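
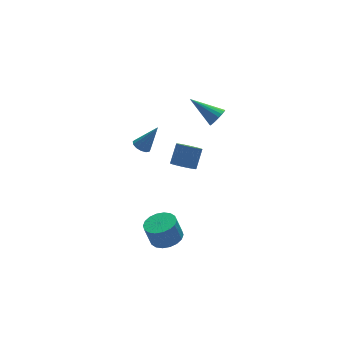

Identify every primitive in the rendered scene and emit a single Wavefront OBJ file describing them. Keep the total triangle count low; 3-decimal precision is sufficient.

v 1.854 0.853 2.86
v 2.436 1.153 3.134
v 0.646 2.187 3.96
v 2.385 1.323 2.872
v 2.23 1.4 2.608
v 1.999 1.368 2.394
v 1.74 1.234 2.272
v 1.504 1.025 2.267
v 1.337 0.781 2.379
v 1.272 0.552 2.586
v 1.322 0.382 2.847
v 1.478 0.305 3.111
v 1.708 0.337 3.326
v 1.967 0.471 3.448
v 2.204 0.68 3.453
v 2.371 0.924 3.341
v 0.815 3.575 -3.637
v 1.54 3.54 -4.061
v 2.249 4.229 -2.907
v 1.525 4.265 -2.483
v 1.396 3.868 -4.169
v 2.105 4.557 -3.015
v 1.138 4.138 -4.171
v 1.847 4.827 -3.017
v 0.815 4.296 -4.068
v 1.525 4.986 -2.914
v 0.493 4.312 -3.879
v 1.202 5.002 -2.725
v 0.235 4.182 -3.643
v 0.944 4.872 -2.488
v 0.091 3.932 -3.405
v 0.8 4.621 -2.251
v 0.091 3.611 -3.213
v 0.8 4.3 -2.059
v 0.235 3.283 -3.105
v 0.944 3.972 -1.951
v 0.493 3.013 -3.103
v 1.202 3.702 -1.949
v 0.815 2.854 -3.206
v 1.525 3.544 -2.052
v 1.138 2.838 -3.395
v 1.847 3.528 -2.241
v 1.396 2.968 -3.632
v 2.105 3.658 -2.477
v 1.54 3.219 -3.869
v 2.249 3.908 -2.715
v -3.061 0.716 1.987
v -2.571 0.54 1.669
v -2.119 0.504 3.553
v -2.548 0.881 1.701
v -2.688 1.17 1.824
v -2.946 1.315 1.999
v -3.241 1.269 2.17
v -3.478 1.048 2.283
v -3.583 0.721 2.302
v -3.523 0.393 2.221
v -3.315 0.167 2.066
v -3.027 0.115 1.885
v -2.75 0.254 1.737
v -3.42 -3.918 -2.536
v -2.453 -3.874 -2.285
v -2.813 -3.699 -0.933
v -3.78 -3.742 -1.184
v -2.554 -3.448 -2.367
v -2.913 -3.273 -1.014
v -2.826 -3.115 -2.482
v -3.185 -2.94 -1.13
v -3.215 -2.941 -2.608
v -3.575 -2.766 -1.256
v -3.646 -2.961 -2.72
v -4.005 -2.786 -1.368
v -4.031 -3.17 -2.795
v -4.391 -2.995 -1.443
v -4.296 -3.527 -2.819
v -4.655 -3.352 -1.467
v -4.387 -3.961 -2.787
v -4.747 -3.786 -1.435
v -4.287 -4.387 -2.706
v -4.646 -4.212 -1.353
v -4.015 -4.72 -2.59
v -4.374 -4.545 -1.238
v -3.625 -4.894 -2.464
v -3.985 -4.719 -1.112
v -3.195 -4.874 -2.352
v -3.554 -4.699 -1
v -2.809 -4.665 -2.277
v -3.169 -4.49 -0.925
v -2.545 -4.308 -2.253
v -2.904 -4.133 -0.901
f 2 1 4
f 2 4 3
f 4 1 5
f 4 5 3
f 5 1 6
f 5 6 3
f 6 1 7
f 6 7 3
f 7 1 8
f 7 8 3
f 8 1 9
f 8 9 3
f 9 1 10
f 9 10 3
f 10 1 11
f 10 11 3
f 11 1 12
f 11 12 3
f 12 1 13
f 12 13 3
f 13 1 14
f 13 14 3
f 14 1 15
f 14 15 3
f 15 1 16
f 15 16 3
f 16 1 2
f 16 2 3
f 18 17 21
f 18 21 19
f 19 21 22
f 19 22 20
f 21 17 23
f 21 23 22
f 22 23 24
f 22 24 20
f 23 17 25
f 23 25 24
f 24 25 26
f 24 26 20
f 25 17 27
f 25 27 26
f 26 27 28
f 26 28 20
f 27 17 29
f 27 29 28
f 28 29 30
f 28 30 20
f 29 17 31
f 29 31 30
f 30 31 32
f 30 32 20
f 31 17 33
f 31 33 32
f 32 33 34
f 32 34 20
f 33 17 35
f 33 35 34
f 34 35 36
f 34 36 20
f 35 17 37
f 35 37 36
f 36 37 38
f 36 38 20
f 37 17 39
f 37 39 38
f 38 39 40
f 38 40 20
f 39 17 41
f 39 41 40
f 40 41 42
f 40 42 20
f 41 17 43
f 41 43 42
f 42 43 44
f 42 44 20
f 43 17 45
f 43 45 44
f 44 45 46
f 44 46 20
f 45 17 18
f 45 18 46
f 46 18 19
f 46 19 20
f 48 47 50
f 48 50 49
f 50 47 51
f 50 51 49
f 51 47 52
f 51 52 49
f 52 47 53
f 52 53 49
f 53 47 54
f 53 54 49
f 54 47 55
f 54 55 49
f 55 47 56
f 55 56 49
f 56 47 57
f 56 57 49
f 57 47 58
f 57 58 49
f 58 47 59
f 58 59 49
f 59 47 48
f 59 48 49
f 61 60 64
f 61 64 62
f 62 64 65
f 62 65 63
f 64 60 66
f 64 66 65
f 65 66 67
f 65 67 63
f 66 60 68
f 66 68 67
f 67 68 69
f 67 69 63
f 68 60 70
f 68 70 69
f 69 70 71
f 69 71 63
f 70 60 72
f 70 72 71
f 71 72 73
f 71 73 63
f 72 60 74
f 72 74 73
f 73 74 75
f 73 75 63
f 74 60 76
f 74 76 75
f 75 76 77
f 75 77 63
f 76 60 78
f 76 78 77
f 77 78 79
f 77 79 63
f 78 60 80
f 78 80 79
f 79 80 81
f 79 81 63
f 80 60 82
f 80 82 81
f 81 82 83
f 81 83 63
f 82 60 84
f 82 84 83
f 83 84 85
f 83 85 63
f 84 60 86
f 84 86 85
f 85 86 87
f 85 87 63
f 86 60 88
f 86 88 87
f 87 88 89
f 87 89 63
f 88 60 61
f 88 61 89
f 89 61 62
f 89 62 63



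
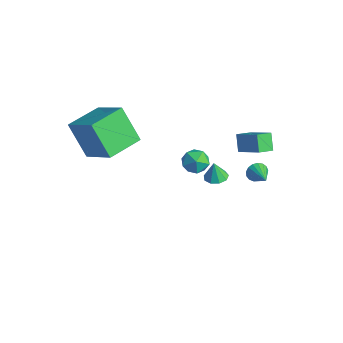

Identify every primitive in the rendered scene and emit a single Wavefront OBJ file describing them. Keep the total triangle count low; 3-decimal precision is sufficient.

v 0.108 2.176 -0.585
v 0.442 1.642 -0.585
v -0.008 2.104 0.445
v 0.704 1.979 -0.532
v 0.688 2.409 -0.504
v 0.4 2.73 -0.514
v -0.024 2.792 -0.557
v -0.387 2.565 -0.614
v -0.518 2.157 -0.657
v -0.356 1.758 -0.667
v 0.023 1.554 -0.639
v -3.371 3.977 -2.702
v -2.632 3.584 -2.541
v -4.008 2.756 -2.759
v -3.269 2.363 -2.598
v -3.645 2.828 -1.992
v -3.251 3.583 -1.956
v -3.389 2.757 -3.344
v -2.995 3.512 -3.308
v -2.643 2.83 -2.938
v -2.802 2.874 -2.102
v -3.838 3.466 -3.198
v -3.997 3.51 -2.362
v 2.036 3.27 0.807
v 2.277 3.521 0.356
v 3.224 2.97 1.273
v 2.256 3.722 0.539
v 2.185 3.82 0.783
v 2.079 3.791 1.033
v 1.964 3.644 1.232
v 1.866 3.41 1.333
v 1.806 3.145 1.314
v 1.8 2.908 1.178
v 1.847 2.754 0.958
v 1.938 2.718 0.703
v 2.051 2.809 0.472
v 2.161 3.005 0.318
v 2.243 3.262 0.276
v -3.806 -3.861 3.45
v -2.012 -3.553 4.668
v -4.208 -1.946 3.559
v -2.414 -1.638 4.776
v -2.666 -3.522 1.684
v -0.872 -3.214 2.901
v -3.068 -1.607 1.792
v -1.274 -1.299 3.01
v 0.388 3.13 2.56
v 1.662 3.464 3.377
v 0.358 3.978 2.26
v 1.632 4.312 3.077
v 0.968 2.868 1.763
v 2.242 3.202 2.58
v 0.938 3.716 1.463
v 2.212 4.05 2.28
f 2 1 4
f 2 4 3
f 4 1 5
f 4 5 3
f 5 1 6
f 5 6 3
f 6 1 7
f 6 7 3
f 7 1 8
f 7 8 3
f 8 1 9
f 8 9 3
f 9 1 10
f 9 10 3
f 10 1 11
f 10 11 3
f 11 1 2
f 11 2 3
f 12 23 17
f 12 17 13
f 12 13 19
f 12 19 22
f 12 22 23
f 13 17 21
f 17 23 16
f 23 22 14
f 22 19 18
f 19 13 20
f 15 21 16
f 15 16 14
f 15 14 18
f 15 18 20
f 15 20 21
f 16 21 17
f 14 16 23
f 18 14 22
f 20 18 19
f 21 20 13
f 25 24 27
f 25 27 26
f 27 24 28
f 27 28 26
f 28 24 29
f 28 29 26
f 29 24 30
f 29 30 26
f 30 24 31
f 30 31 26
f 31 24 32
f 31 32 26
f 32 24 33
f 32 33 26
f 33 24 34
f 33 34 26
f 34 24 35
f 34 35 26
f 35 24 36
f 35 36 26
f 36 24 37
f 36 37 26
f 37 24 38
f 37 38 26
f 38 24 25
f 38 25 26
f 40 42 39
f 43 40 39
f 39 42 41
f 41 43 39
f 40 46 42
f 44 40 43
f 44 46 40
f 42 46 41
f 45 43 41
f 41 46 45
f 45 44 43
f 46 44 45
f 48 50 47
f 51 48 47
f 47 50 49
f 49 51 47
f 48 54 50
f 52 48 51
f 52 54 48
f 50 54 49
f 53 51 49
f 49 54 53
f 53 52 51
f 54 52 53



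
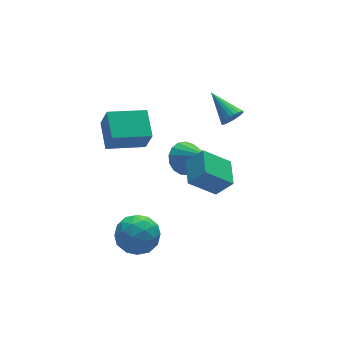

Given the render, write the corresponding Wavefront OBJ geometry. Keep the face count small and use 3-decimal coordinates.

v 2.094 2.849 -1.151
v 2.982 2.806 -1.484
v 2.526 1.271 0.211
v 3.008 3.107 -1.144
v 2.824 3.348 -0.805
v 2.473 3.476 -0.546
v 2.035 3.46 -0.425
v 1.61 3.304 -0.471
v 1.296 3.044 -0.672
v 1.165 2.74 -0.984
v 1.246 2.46 -1.333
v 1.522 2.27 -1.641
v 1.928 2.213 -1.837
v 2.372 2.301 -1.875
v 2.753 2.515 -1.748
v 3.645 1.106 2.824
v 4.07 1.371 2.442
v 3.375 2.654 3.596
v 3.848 1.4 2.306
v 3.592 1.379 2.259
v 3.344 1.31 2.31
v 3.148 1.206 2.45
v 3.039 1.085 2.655
v 3.034 0.968 2.889
v 3.135 0.874 3.112
v 3.324 0.821 3.285
v 3.568 0.817 3.379
v 3.826 0.863 3.376
v 4.053 0.951 3.279
v 4.209 1.066 3.103
v 4.267 1.188 2.878
v 4.218 1.296 2.645
v 1.146 -1.71 0.668
v -0.082 -1.279 1.761
v 1.769 -0.402 0.852
v 0.541 0.029 1.946
v 1.799 -2.149 1.574
v 0.571 -1.718 2.668
v 2.422 -0.841 1.759
v 1.194 -0.41 2.852
v -2.569 1.999 2.685
v -2.495 1.46 3.953
v -2.104 3.37 3.241
v -2.031 2.83 4.509
v -0.749 1.51 2.371
v -0.676 0.97 3.639
v -0.285 2.88 2.927
v -0.211 2.341 4.195
v -3.33 -0.213 -1.652
v -2.582 0.066 -0.844
v -2.338 -1.706 -2.056
v -1.59 -1.427 -1.248
v -2.634 -1.767 -0.961
v -3.248 -0.845 -0.712
v -1.672 -0.795 -2.188
v -2.286 0.127 -1.939
v -1.557 -0.294 -1.176
v -2.152 -0.895 -0.418
v -2.768 -0.745 -2.482
v -3.363 -1.346 -1.724
v -3.043 0.057 -1.213
v -1.877 -1.697 -1.687
v -2.491 -1.897 -1.519
v -2.051 -1.733 -1.044
v -3.435 -0.478 -1.135
v -2.995 -0.314 -0.66
v -3.025 -1.391 -0.729
v -1.925 -1.326 -2.24
v -1.485 -1.162 -1.765
v -2.869 0.093 -1.856
v -2.429 0.257 -1.381
v -1.895 -0.249 -2.171
v -2.001 0.01 -0.933
v -1.418 -0.867 -1.17
v -1.466 -0.496 -1.723
v -1.827 0.046 -1.576
v -2.351 -0.343 -0.487
v -1.767 -1.22 -0.725
v -2.381 -1.421 -0.556
v -2.742 -0.878 -0.409
v -1.748 -0.555 -0.682
v -3.153 -0.42 -2.175
v -2.569 -1.297 -2.413
v -2.178 -0.762 -2.491
v -2.539 -0.219 -2.344
v -3.502 -0.773 -1.73
v -2.919 -1.65 -1.967
v -3.093 -1.686 -1.324
v -3.454 -1.144 -1.177
v -3.172 -1.085 -2.218
f 2 1 4
f 2 4 3
f 4 1 5
f 4 5 3
f 5 1 6
f 5 6 3
f 6 1 7
f 6 7 3
f 7 1 8
f 7 8 3
f 8 1 9
f 8 9 3
f 9 1 10
f 9 10 3
f 10 1 11
f 10 11 3
f 11 1 12
f 11 12 3
f 12 1 13
f 12 13 3
f 13 1 14
f 13 14 3
f 14 1 15
f 14 15 3
f 15 1 2
f 15 2 3
f 17 16 19
f 17 19 18
f 19 16 20
f 19 20 18
f 20 16 21
f 20 21 18
f 21 16 22
f 21 22 18
f 22 16 23
f 22 23 18
f 23 16 24
f 23 24 18
f 24 16 25
f 24 25 18
f 25 16 26
f 25 26 18
f 26 16 27
f 26 27 18
f 27 16 28
f 27 28 18
f 28 16 29
f 28 29 18
f 29 16 30
f 29 30 18
f 30 16 31
f 30 31 18
f 31 16 32
f 31 32 18
f 32 16 17
f 32 17 18
f 34 36 33
f 37 34 33
f 33 36 35
f 35 37 33
f 34 40 36
f 38 34 37
f 38 40 34
f 36 40 35
f 39 37 35
f 35 40 39
f 39 38 37
f 40 38 39
f 42 44 41
f 45 42 41
f 41 44 43
f 43 45 41
f 42 48 44
f 46 42 45
f 46 48 42
f 44 48 43
f 47 45 43
f 43 48 47
f 47 46 45
f 48 46 47
f 49 86 65
f 86 60 89
f 65 89 54
f 86 89 65
f 49 65 61
f 65 54 66
f 61 66 50
f 65 66 61
f 49 61 70
f 61 50 71
f 70 71 56
f 61 71 70
f 49 70 82
f 70 56 85
f 82 85 59
f 70 85 82
f 49 82 86
f 82 59 90
f 86 90 60
f 82 90 86
f 50 66 77
f 66 54 80
f 77 80 58
f 66 80 77
f 54 89 67
f 89 60 88
f 67 88 53
f 89 88 67
f 60 90 87
f 90 59 83
f 87 83 51
f 90 83 87
f 59 85 84
f 85 56 72
f 84 72 55
f 85 72 84
f 56 71 76
f 71 50 73
f 76 73 57
f 71 73 76
f 52 78 64
f 78 58 79
f 64 79 53
f 78 79 64
f 52 64 62
f 64 53 63
f 62 63 51
f 64 63 62
f 52 62 69
f 62 51 68
f 69 68 55
f 62 68 69
f 52 69 74
f 69 55 75
f 74 75 57
f 69 75 74
f 52 74 78
f 74 57 81
f 78 81 58
f 74 81 78
f 53 79 67
f 79 58 80
f 67 80 54
f 79 80 67
f 51 63 87
f 63 53 88
f 87 88 60
f 63 88 87
f 55 68 84
f 68 51 83
f 84 83 59
f 68 83 84
f 57 75 76
f 75 55 72
f 76 72 56
f 75 72 76
f 58 81 77
f 81 57 73
f 77 73 50
f 81 73 77



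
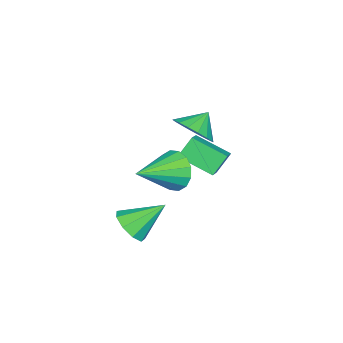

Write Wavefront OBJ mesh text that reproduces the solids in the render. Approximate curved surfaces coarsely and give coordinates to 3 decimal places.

v 1.016 1.426 -0.597
v 1.56 1.88 -1.386
v 2.844 0.514 0.137
v 1.576 2.243 -0.975
v 1.442 2.387 -0.462
v 1.194 2.274 0.014
v 0.899 1.933 0.326
v 0.635 1.457 0.391
v 0.473 0.972 0.192
v 0.457 0.609 -0.219
v 0.591 0.465 -0.732
v 0.839 0.578 -1.208
v 1.134 0.919 -1.52
v 1.398 1.395 -1.585
v -4.062 0.121 -2.013
v -3.131 0.342 -1.513
v -4.077 1.832 -2.742
v -3.146 2.053 -2.241
v -3.434 -0.293 -2.999
v -2.503 -0.072 -2.498
v -3.449 1.418 -3.727
v -2.518 1.639 -3.227
v 1.445 -0.466 -4.543
v 1.877 -0.909 -3.783
v 0.595 0.806 -3.317
v 2.271 -0.42 -4.017
v 2.279 0.048 -4.497
v 1.896 0.275 -4.999
v 1.303 0.156 -5.287
v 0.776 -0.254 -5.227
v 0.562 -0.763 -4.847
v 0.762 -1.133 -4.325
v 1.281 -1.191 -3.905
v -0.292 1.674 1.152
v 0.453 1.789 1.883
v -1.108 2.026 1.928
v 0.434 2.239 1.659
v 0.248 2.559 1.319
v -0.061 2.677 0.941
v -0.423 2.565 0.611
v -0.755 2.249 0.405
v -0.981 1.801 0.37
v -1.049 1.325 0.514
v -0.944 0.928 0.804
v -0.689 0.703 1.174
v -0.343 0.7 1.539
v 0.014 0.92 1.815
v 0.302 1.313 1.939
f 2 1 4
f 2 4 3
f 4 1 5
f 4 5 3
f 5 1 6
f 5 6 3
f 6 1 7
f 6 7 3
f 7 1 8
f 7 8 3
f 8 1 9
f 8 9 3
f 9 1 10
f 9 10 3
f 10 1 11
f 10 11 3
f 11 1 12
f 11 12 3
f 12 1 13
f 12 13 3
f 13 1 14
f 13 14 3
f 14 1 2
f 14 2 3
f 16 18 15
f 19 16 15
f 15 18 17
f 17 19 15
f 16 22 18
f 20 16 19
f 20 22 16
f 18 22 17
f 21 19 17
f 17 22 21
f 21 20 19
f 22 20 21
f 24 23 26
f 24 26 25
f 26 23 27
f 26 27 25
f 27 23 28
f 27 28 25
f 28 23 29
f 28 29 25
f 29 23 30
f 29 30 25
f 30 23 31
f 30 31 25
f 31 23 32
f 31 32 25
f 32 23 33
f 32 33 25
f 33 23 24
f 33 24 25
f 35 34 37
f 35 37 36
f 37 34 38
f 37 38 36
f 38 34 39
f 38 39 36
f 39 34 40
f 39 40 36
f 40 34 41
f 40 41 36
f 41 34 42
f 41 42 36
f 42 34 43
f 42 43 36
f 43 34 44
f 43 44 36
f 44 34 45
f 44 45 36
f 45 34 46
f 45 46 36
f 46 34 47
f 46 47 36
f 47 34 48
f 47 48 36
f 48 34 35
f 48 35 36



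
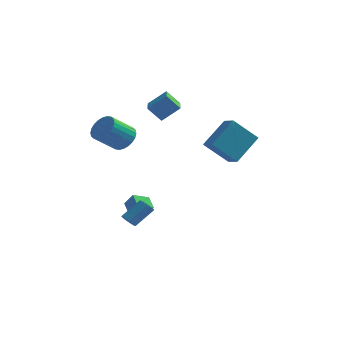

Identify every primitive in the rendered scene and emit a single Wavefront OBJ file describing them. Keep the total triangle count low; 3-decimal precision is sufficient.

v -2.539 2.733 2.93
v -3.309 2.6 3.814
v -3.081 4.468 2.72
v -3.851 4.335 3.604
v -1.569 3.145 3.836
v -2.339 3.012 4.72
v -2.111 4.88 3.626
v -2.881 4.747 4.51
v 0.453 2.474 1.515
v 1.264 3.943 2.923
v -0.257 3.186 1.181
v 0.554 4.655 2.588
v 1.746 3.105 0.112
v 2.557 4.574 1.519
v 1.036 3.817 -0.223
v 1.847 5.286 1.185
v -3.2 -1.789 3.05
v -2.454 -2.169 3.321
v -3.334 -3.152 4.361
v -4.08 -2.771 4.09
v -2.482 -1.909 3.543
v -3.361 -2.892 4.584
v -2.618 -1.631 3.691
v -3.498 -2.614 4.731
v -2.843 -1.377 3.741
v -3.723 -2.359 4.781
v -3.123 -1.185 3.685
v -4.003 -2.168 4.726
v -3.414 -1.085 3.533
v -4.294 -2.068 4.574
v -3.673 -1.093 3.308
v -4.553 -2.075 4.348
v -3.859 -1.206 3.043
v -4.739 -2.189 4.083
v -3.946 -1.408 2.779
v -4.826 -2.391 3.819
v -3.919 -1.668 2.556
v -4.798 -2.651 3.597
v -3.782 -1.946 2.409
v -4.662 -2.929 3.449
v -3.557 -2.201 2.359
v -4.437 -3.183 3.399
v -3.277 -2.392 2.414
v -4.157 -3.375 3.455
v -2.986 -2.492 2.566
v -3.866 -3.475 3.607
v -2.727 -2.485 2.792
v -3.607 -3.467 3.832
v -2.541 -2.371 3.057
v -3.421 -3.354 4.097
v -3.307 -0.88 -3.505
v -2.873 -1.136 -3.633
v -2.079 -0.276 -2.663
v -2.513 -0.02 -2.535
v -2.876 -0.961 -3.785
v -2.083 -0.102 -2.815
v -2.965 -0.771 -3.881
v -2.171 0.089 -2.911
v -3.122 -0.602 -3.903
v -2.328 0.258 -2.933
v -3.315 -0.488 -3.846
v -2.521 0.372 -2.876
v -3.506 -0.451 -3.722
v -2.713 0.409 -2.752
v -3.658 -0.5 -3.554
v -2.865 0.36 -2.584
v -3.741 -0.624 -3.377
v -2.947 0.236 -2.407
v -3.737 -0.798 -3.225
v -2.944 0.061 -2.255
v -3.649 -0.989 -3.129
v -2.855 -0.129 -2.159
v -3.492 -1.158 -3.107
v -2.698 -0.298 -2.137
v -3.299 -1.272 -3.164
v -2.505 -0.412 -2.194
v -3.107 -1.309 -3.288
v -2.314 -0.449 -2.318
v -2.955 -1.26 -3.456
v -2.162 -0.4 -2.486
v -3.382 2.265 -4.405
v -4.078 1.509 -4.013
v -3.893 2.982 -3.932
v -4.59 2.226 -3.54
v -2.83 2.154 -3.64
v -3.527 1.398 -3.248
v -3.342 2.871 -3.167
v -4.038 2.115 -2.775
f 2 4 1
f 5 2 1
f 1 4 3
f 3 5 1
f 2 8 4
f 6 2 5
f 6 8 2
f 4 8 3
f 7 5 3
f 3 8 7
f 7 6 5
f 8 6 7
f 10 12 9
f 13 10 9
f 9 12 11
f 11 13 9
f 10 16 12
f 14 10 13
f 14 16 10
f 12 16 11
f 15 13 11
f 11 16 15
f 15 14 13
f 16 14 15
f 18 17 21
f 18 21 19
f 19 21 22
f 19 22 20
f 21 17 23
f 21 23 22
f 22 23 24
f 22 24 20
f 23 17 25
f 23 25 24
f 24 25 26
f 24 26 20
f 25 17 27
f 25 27 26
f 26 27 28
f 26 28 20
f 27 17 29
f 27 29 28
f 28 29 30
f 28 30 20
f 29 17 31
f 29 31 30
f 30 31 32
f 30 32 20
f 31 17 33
f 31 33 32
f 32 33 34
f 32 34 20
f 33 17 35
f 33 35 34
f 34 35 36
f 34 36 20
f 35 17 37
f 35 37 36
f 36 37 38
f 36 38 20
f 37 17 39
f 37 39 38
f 38 39 40
f 38 40 20
f 39 17 41
f 39 41 40
f 40 41 42
f 40 42 20
f 41 17 43
f 41 43 42
f 42 43 44
f 42 44 20
f 43 17 45
f 43 45 44
f 44 45 46
f 44 46 20
f 45 17 47
f 45 47 46
f 46 47 48
f 46 48 20
f 47 17 49
f 47 49 48
f 48 49 50
f 48 50 20
f 49 17 18
f 49 18 50
f 50 18 19
f 50 19 20
f 52 51 55
f 52 55 53
f 53 55 56
f 53 56 54
f 55 51 57
f 55 57 56
f 56 57 58
f 56 58 54
f 57 51 59
f 57 59 58
f 58 59 60
f 58 60 54
f 59 51 61
f 59 61 60
f 60 61 62
f 60 62 54
f 61 51 63
f 61 63 62
f 62 63 64
f 62 64 54
f 63 51 65
f 63 65 64
f 64 65 66
f 64 66 54
f 65 51 67
f 65 67 66
f 66 67 68
f 66 68 54
f 67 51 69
f 67 69 68
f 68 69 70
f 68 70 54
f 69 51 71
f 69 71 70
f 70 71 72
f 70 72 54
f 71 51 73
f 71 73 72
f 72 73 74
f 72 74 54
f 73 51 75
f 73 75 74
f 74 75 76
f 74 76 54
f 75 51 77
f 75 77 76
f 76 77 78
f 76 78 54
f 77 51 79
f 77 79 78
f 78 79 80
f 78 80 54
f 79 51 52
f 79 52 80
f 80 52 53
f 80 53 54
f 82 84 81
f 85 82 81
f 81 84 83
f 83 85 81
f 82 88 84
f 86 82 85
f 86 88 82
f 84 88 83
f 87 85 83
f 83 88 87
f 87 86 85
f 88 86 87



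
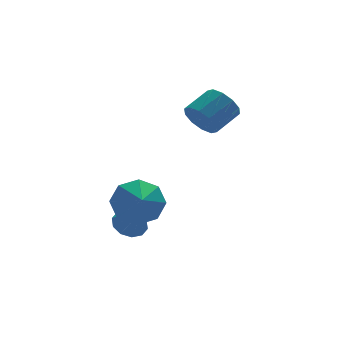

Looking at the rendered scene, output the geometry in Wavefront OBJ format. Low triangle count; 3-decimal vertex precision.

v 0.09 1.201 2.678
v 0.313 1.571 2.017
v 1.392 1.93 2.581
v 1.17 1.559 3.242
v 0.064 1.889 2.291
v 1.143 2.248 2.855
v -0.175 1.944 2.713
v 0.904 2.303 3.278
v -0.313 1.715 3.122
v 0.767 2.074 3.686
v -0.296 1.29 3.361
v 0.783 1.648 3.925
v -0.132 0.83 3.339
v 0.947 1.189 3.903
v 0.117 0.512 3.065
v 1.196 0.871 3.629
v 0.356 0.457 2.642
v 1.435 0.816 3.207
v 0.493 0.686 2.234
v 1.573 1.045 2.798
v 0.477 1.112 1.995
v 1.556 1.47 2.559
v -3.377 -1.253 0.465
v -2.888 -1.796 -0.188
v -3.603 -2.167 1.055
v -2.448 -1.547 0.366
v -2.552 -1.126 0.978
v -3.139 -0.78 1.29
v -3.866 -0.711 1.119
v -4.307 -0.96 0.565
v -4.203 -1.38 -0.047
v -3.615 -1.727 -0.359
v -3.189 -0.052 -1.249
v -2.675 0.344 -1.048
v -2.991 -0.908 -0.071
v -3.029 0.495 -0.879
v -3.444 0.437 -0.852
v -3.762 0.192 -0.976
v -3.861 -0.147 -1.205
v -3.703 -0.449 -1.451
v -3.349 -0.6 -1.62
v -2.934 -0.541 -1.647
v -2.616 -0.296 -1.523
v -2.517 0.042 -1.294
f 2 1 5
f 2 5 3
f 3 5 6
f 3 6 4
f 5 1 7
f 5 7 6
f 6 7 8
f 6 8 4
f 7 1 9
f 7 9 8
f 8 9 10
f 8 10 4
f 9 1 11
f 9 11 10
f 10 11 12
f 10 12 4
f 11 1 13
f 11 13 12
f 12 13 14
f 12 14 4
f 13 1 15
f 13 15 14
f 14 15 16
f 14 16 4
f 15 1 17
f 15 17 16
f 16 17 18
f 16 18 4
f 17 1 19
f 17 19 18
f 18 19 20
f 18 20 4
f 19 1 21
f 19 21 20
f 20 21 22
f 20 22 4
f 21 1 2
f 21 2 22
f 22 2 3
f 22 3 4
f 24 23 26
f 24 26 25
f 26 23 27
f 26 27 25
f 27 23 28
f 27 28 25
f 28 23 29
f 28 29 25
f 29 23 30
f 29 30 25
f 30 23 31
f 30 31 25
f 31 23 32
f 31 32 25
f 32 23 24
f 32 24 25
f 34 33 36
f 34 36 35
f 36 33 37
f 36 37 35
f 37 33 38
f 37 38 35
f 38 33 39
f 38 39 35
f 39 33 40
f 39 40 35
f 40 33 41
f 40 41 35
f 41 33 42
f 41 42 35
f 42 33 43
f 42 43 35
f 43 33 44
f 43 44 35
f 44 33 34
f 44 34 35



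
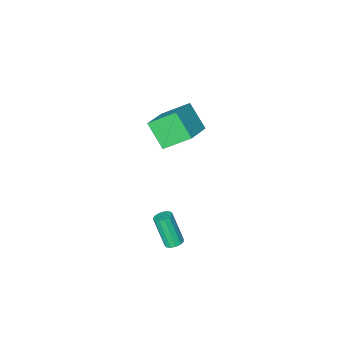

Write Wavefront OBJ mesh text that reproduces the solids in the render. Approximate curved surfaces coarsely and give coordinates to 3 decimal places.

v -1.814 -5.186 1.483
v -3.102 -4.213 2.713
v -2.039 -3.837 0.179
v -3.328 -2.863 1.409
v -0.332 -4.197 2.251
v -1.621 -3.223 3.481
v -0.558 -2.847 0.947
v -1.846 -1.874 2.177
v 2.37 3.522 0.007
v 2.657 3.128 -0.228
v 2.856 2.245 1.499
v 2.57 2.638 1.733
v 2.857 3.341 -0.142
v 3.056 2.457 1.585
v 2.903 3.611 -0.009
v 3.102 2.727 1.717
v 2.78 3.852 0.129
v 2.979 2.969 1.855
v 2.527 3.989 0.228
v 2.726 3.105 1.954
v 2.224 3.978 0.257
v 2.423 3.094 1.983
v 1.968 3.821 0.206
v 2.167 2.937 1.933
v 1.839 3.57 0.092
v 2.039 2.686 1.819
v 1.88 3.303 -0.049
v 2.079 2.42 1.678
v 2.076 3.106 -0.172
v 2.275 2.222 1.555
v 2.365 3.041 -0.239
v 2.565 2.157 1.488
f 2 4 1
f 5 2 1
f 1 4 3
f 3 5 1
f 2 8 4
f 6 2 5
f 6 8 2
f 4 8 3
f 7 5 3
f 3 8 7
f 7 6 5
f 8 6 7
f 10 9 13
f 10 13 11
f 11 13 14
f 11 14 12
f 13 9 15
f 13 15 14
f 14 15 16
f 14 16 12
f 15 9 17
f 15 17 16
f 16 17 18
f 16 18 12
f 17 9 19
f 17 19 18
f 18 19 20
f 18 20 12
f 19 9 21
f 19 21 20
f 20 21 22
f 20 22 12
f 21 9 23
f 21 23 22
f 22 23 24
f 22 24 12
f 23 9 25
f 23 25 24
f 24 25 26
f 24 26 12
f 25 9 27
f 25 27 26
f 26 27 28
f 26 28 12
f 27 9 29
f 27 29 28
f 28 29 30
f 28 30 12
f 29 9 31
f 29 31 30
f 30 31 32
f 30 32 12
f 31 9 10
f 31 10 32
f 32 10 11
f 32 11 12



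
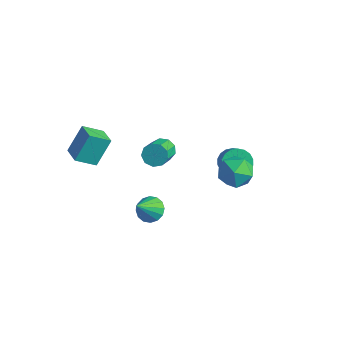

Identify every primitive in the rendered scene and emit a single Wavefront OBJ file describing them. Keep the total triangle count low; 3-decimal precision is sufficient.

v 1.314 3.999 -0.307
v 2 4.271 -0.747
v 2.993 3.633 0.406
v 2.306 3.361 0.847
v 1.924 4.567 -0.517
v 2.917 3.929 0.636
v 1.726 4.751 -0.246
v 2.719 4.113 0.907
v 1.447 4.786 0.014
v 2.44 4.148 1.167
v 1.142 4.665 0.21
v 2.134 4.027 1.363
v 0.87 4.412 0.304
v 1.863 3.774 1.457
v 0.686 4.077 0.277
v 1.679 3.439 1.43
v 0.627 3.727 0.134
v 1.62 3.089 1.287
v 0.703 3.431 -0.096
v 1.696 2.793 1.057
v 0.901 3.247 -0.367
v 1.894 2.609 0.786
v 1.18 3.212 -0.627
v 2.173 2.574 0.526
v 1.486 3.333 -0.823
v 2.478 2.695 0.33
v 1.757 3.586 -0.917
v 2.75 2.948 0.236
v 1.941 3.921 -0.89
v 2.934 3.283 0.263
v -3.386 -3.633 2.53
v -3.342 -2.614 4
v -2.823 -2.642 1.826
v -2.779 -1.623 3.296
v -2.261 -4.077 2.804
v -2.217 -3.058 4.274
v -1.698 -3.086 2.1
v -1.654 -2.067 3.57
v -2.521 2.36 -0.934
v -2.085 2.881 -0.593
v -1.303 1.581 0.395
v -1.739 1.06 0.054
v -2.527 2.817 -0.327
v -1.746 1.517 0.661
v -2.966 2.54 -0.345
v -2.185 1.24 0.643
v -3.197 2.178 -0.638
v -2.416 0.878 0.349
v -3.111 1.902 -1.07
v -2.33 0.602 -0.082
v -2.749 1.839 -1.438
v -1.968 0.539 -0.45
v -2.28 2.021 -1.57
v -1.499 0.721 -0.582
v -1.924 2.361 -1.405
v -1.143 1.061 -0.417
v -1.847 2.701 -1.019
v -1.065 1.401 -0.031
v 1.522 -2.243 0.065
v 2.147 -1.801 0.33
v 1.778 -3.437 1.455
v 1.811 -1.644 0.527
v 1.399 -1.647 0.6
v 1.019 -1.81 0.53
v 0.774 -2.089 0.335
v 0.729 -2.41 0.068
v 0.897 -2.685 -0.2
v 1.232 -2.842 -0.396
v 1.645 -2.839 -0.47
v 2.025 -2.676 -0.399
v 2.27 -2.397 -0.205
v 2.315 -2.076 0.062
v 3.09 2.353 2.69
v 4.007 2.132 3.264
v 3.633 1.248 1.396
v 4.55 1.027 1.97
v 3.571 0.67 2.335
v 3.235 1.353 3.134
v 4.405 2.027 1.526
v 4.069 2.71 2.325
v 4.819 1.93 2.545
v 4.304 1.092 3.045
v 3.336 2.288 1.615
v 2.821 1.45 2.115
f 2 1 5
f 2 5 3
f 3 5 6
f 3 6 4
f 5 1 7
f 5 7 6
f 6 7 8
f 6 8 4
f 7 1 9
f 7 9 8
f 8 9 10
f 8 10 4
f 9 1 11
f 9 11 10
f 10 11 12
f 10 12 4
f 11 1 13
f 11 13 12
f 12 13 14
f 12 14 4
f 13 1 15
f 13 15 14
f 14 15 16
f 14 16 4
f 15 1 17
f 15 17 16
f 16 17 18
f 16 18 4
f 17 1 19
f 17 19 18
f 18 19 20
f 18 20 4
f 19 1 21
f 19 21 20
f 20 21 22
f 20 22 4
f 21 1 23
f 21 23 22
f 22 23 24
f 22 24 4
f 23 1 25
f 23 25 24
f 24 25 26
f 24 26 4
f 25 1 27
f 25 27 26
f 26 27 28
f 26 28 4
f 27 1 29
f 27 29 28
f 28 29 30
f 28 30 4
f 29 1 2
f 29 2 30
f 30 2 3
f 30 3 4
f 32 34 31
f 35 32 31
f 31 34 33
f 33 35 31
f 32 38 34
f 36 32 35
f 36 38 32
f 34 38 33
f 37 35 33
f 33 38 37
f 37 36 35
f 38 36 37
f 40 39 43
f 40 43 41
f 41 43 44
f 41 44 42
f 43 39 45
f 43 45 44
f 44 45 46
f 44 46 42
f 45 39 47
f 45 47 46
f 46 47 48
f 46 48 42
f 47 39 49
f 47 49 48
f 48 49 50
f 48 50 42
f 49 39 51
f 49 51 50
f 50 51 52
f 50 52 42
f 51 39 53
f 51 53 52
f 52 53 54
f 52 54 42
f 53 39 55
f 53 55 54
f 54 55 56
f 54 56 42
f 55 39 57
f 55 57 56
f 56 57 58
f 56 58 42
f 57 39 40
f 57 40 58
f 58 40 41
f 58 41 42
f 60 59 62
f 60 62 61
f 62 59 63
f 62 63 61
f 63 59 64
f 63 64 61
f 64 59 65
f 64 65 61
f 65 59 66
f 65 66 61
f 66 59 67
f 66 67 61
f 67 59 68
f 67 68 61
f 68 59 69
f 68 69 61
f 69 59 70
f 69 70 61
f 70 59 71
f 70 71 61
f 71 59 72
f 71 72 61
f 72 59 60
f 72 60 61
f 73 84 78
f 73 78 74
f 73 74 80
f 73 80 83
f 73 83 84
f 74 78 82
f 78 84 77
f 84 83 75
f 83 80 79
f 80 74 81
f 76 82 77
f 76 77 75
f 76 75 79
f 76 79 81
f 76 81 82
f 77 82 78
f 75 77 84
f 79 75 83
f 81 79 80
f 82 81 74



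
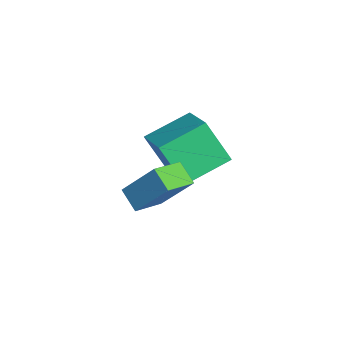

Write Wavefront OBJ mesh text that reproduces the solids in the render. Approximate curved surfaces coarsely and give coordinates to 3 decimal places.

v -3.38 -2.522 2.016
v -1.47 -2.184 2.792
v -4.031 -0.611 2.783
v -2.12 -0.272 3.56
v -2.8 -1.588 0.18
v -0.889 -1.249 0.957
v -3.45 0.324 0.948
v -1.54 0.662 1.724
v 1.644 -3.468 1.739
v 0.845 -3.871 2.362
v 0.808 -2.397 1.361
v 0.01 -2.8 1.984
v 2.35 -2.34 3.376
v 1.552 -2.743 3.999
v 1.515 -1.269 2.998
v 0.716 -1.672 3.621
f 2 4 1
f 5 2 1
f 1 4 3
f 3 5 1
f 2 8 4
f 6 2 5
f 6 8 2
f 4 8 3
f 7 5 3
f 3 8 7
f 7 6 5
f 8 6 7
f 10 12 9
f 13 10 9
f 9 12 11
f 11 13 9
f 10 16 12
f 14 10 13
f 14 16 10
f 12 16 11
f 15 13 11
f 11 16 15
f 15 14 13
f 16 14 15



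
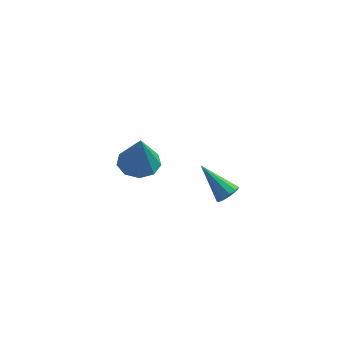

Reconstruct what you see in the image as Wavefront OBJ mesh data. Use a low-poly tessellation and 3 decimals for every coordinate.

v -0.425 3.636 -2.734
v 0.396 4.304 -2.685
v -0.275 3.304 -0.706
v -0.224 4.665 -2.58
v -0.938 4.545 -2.547
v -1.412 3.999 -2.601
v -1.425 3.283 -2.718
v -0.969 2.733 -2.842
v -0.259 2.605 -2.915
v 0.373 2.96 -2.904
v 0.632 3.631 -2.813
v 4.306 -2.299 1.433
v 4.763 -2.089 1.779
v 3.054 -1.641 2.687
v 4.664 -1.817 1.537
v 4.429 -1.729 1.256
v 4.147 -1.859 1.043
v 3.925 -2.157 0.978
v 3.849 -2.51 1.088
v 3.948 -2.782 1.329
v 4.183 -2.87 1.611
v 4.465 -2.74 1.824
v 4.687 -2.442 1.888
f 2 1 4
f 2 4 3
f 4 1 5
f 4 5 3
f 5 1 6
f 5 6 3
f 6 1 7
f 6 7 3
f 7 1 8
f 7 8 3
f 8 1 9
f 8 9 3
f 9 1 10
f 9 10 3
f 10 1 11
f 10 11 3
f 11 1 2
f 11 2 3
f 13 12 15
f 13 15 14
f 15 12 16
f 15 16 14
f 16 12 17
f 16 17 14
f 17 12 18
f 17 18 14
f 18 12 19
f 18 19 14
f 19 12 20
f 19 20 14
f 20 12 21
f 20 21 14
f 21 12 22
f 21 22 14
f 22 12 23
f 22 23 14
f 23 12 13
f 23 13 14



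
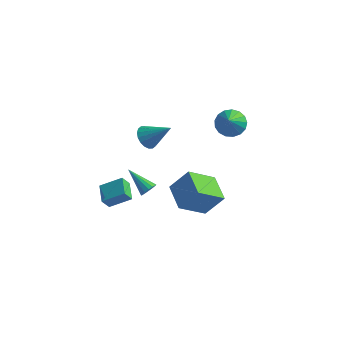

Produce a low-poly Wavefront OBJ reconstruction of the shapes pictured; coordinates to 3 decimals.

v -2.649 -2.726 -3.576
v -2.962 -3.112 -2.789
v -3.332 -1.575 -3.283
v -3.645 -1.961 -2.497
v -1.355 -2.159 -2.783
v -1.668 -2.545 -1.997
v -2.038 -1.008 -2.491
v -2.351 -1.394 -1.704
v 2.885 3.43 1.552
v 3.327 2.789 0.893
v 3.235 2.11 3.068
v 3.696 3.068 1.05
v 3.879 3.429 1.322
v 3.834 3.791 1.647
v 3.572 4.07 1.95
v 3.153 4.202 2.162
v 2.672 4.157 2.234
v 2.24 3.946 2.15
v 1.956 3.616 1.929
v 1.884 3.244 1.621
v 2.042 2.914 1.298
v 2.393 2.703 1.033
v 2.857 2.657 0.886
v -0.323 -1.934 -1.676
v -0.018 -1.483 -1.425
v -1.917 -1.406 -0.684
v -0.139 -1.363 -1.684
v -0.31 -1.396 -1.942
v -0.485 -1.574 -2.127
v -0.616 -1.848 -2.192
v -0.668 -2.145 -2.119
v -0.628 -2.386 -1.926
v -0.507 -2.505 -1.667
v -0.336 -2.472 -1.41
v -0.161 -2.294 -1.224
v -0.03 -2.02 -1.159
v 0.022 -1.723 -1.233
v 3.154 -2.87 0.3
v 2.009 -4.172 1.604
v 4.154 -2.355 1.692
v 3.008 -3.657 2.997
v 4.332 -4.243 -0.037
v 3.186 -5.545 1.268
v 5.331 -3.728 1.356
v 4.186 -5.03 2.66
v -2.982 3.811 -2.35
v -2.384 3.826 -3.049
v -1.398 4.029 -0.99
v -2.479 4.221 -3.002
v -2.674 4.536 -2.826
v -2.93 4.706 -2.555
v -3.196 4.7 -2.244
v -3.42 4.517 -1.954
v -3.557 4.195 -1.742
v -3.58 3.796 -1.651
v -3.485 3.401 -1.698
v -3.291 3.086 -1.875
v -3.035 2.916 -2.145
v -2.769 2.922 -2.456
v -2.545 3.105 -2.746
v -2.408 3.428 -2.958
f 2 4 1
f 5 2 1
f 1 4 3
f 3 5 1
f 2 8 4
f 6 2 5
f 6 8 2
f 4 8 3
f 7 5 3
f 3 8 7
f 7 6 5
f 8 6 7
f 10 9 12
f 10 12 11
f 12 9 13
f 12 13 11
f 13 9 14
f 13 14 11
f 14 9 15
f 14 15 11
f 15 9 16
f 15 16 11
f 16 9 17
f 16 17 11
f 17 9 18
f 17 18 11
f 18 9 19
f 18 19 11
f 19 9 20
f 19 20 11
f 20 9 21
f 20 21 11
f 21 9 22
f 21 22 11
f 22 9 23
f 22 23 11
f 23 9 10
f 23 10 11
f 25 24 27
f 25 27 26
f 27 24 28
f 27 28 26
f 28 24 29
f 28 29 26
f 29 24 30
f 29 30 26
f 30 24 31
f 30 31 26
f 31 24 32
f 31 32 26
f 32 24 33
f 32 33 26
f 33 24 34
f 33 34 26
f 34 24 35
f 34 35 26
f 35 24 36
f 35 36 26
f 36 24 37
f 36 37 26
f 37 24 25
f 37 25 26
f 39 41 38
f 42 39 38
f 38 41 40
f 40 42 38
f 39 45 41
f 43 39 42
f 43 45 39
f 41 45 40
f 44 42 40
f 40 45 44
f 44 43 42
f 45 43 44
f 47 46 49
f 47 49 48
f 49 46 50
f 49 50 48
f 50 46 51
f 50 51 48
f 51 46 52
f 51 52 48
f 52 46 53
f 52 53 48
f 53 46 54
f 53 54 48
f 54 46 55
f 54 55 48
f 55 46 56
f 55 56 48
f 56 46 57
f 56 57 48
f 57 46 58
f 57 58 48
f 58 46 59
f 58 59 48
f 59 46 60
f 59 60 48
f 60 46 61
f 60 61 48
f 61 46 47
f 61 47 48



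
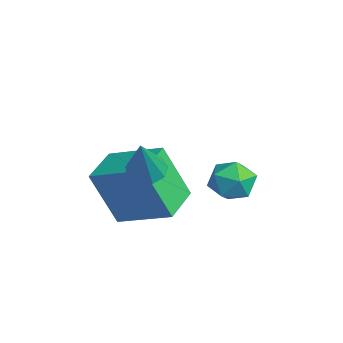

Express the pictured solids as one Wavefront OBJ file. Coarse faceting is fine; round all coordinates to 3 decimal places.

v -1.599 -2.196 -1.764
v -1.261 -2.533 -2.017
v -0.981 -2.544 -0.476
v -1.113 -2.195 -1.997
v -1.192 -1.858 -1.869
v -1.461 -1.68 -1.691
v -1.796 -1.743 -1.547
v -2.038 -2.018 -1.505
v -2.075 -2.377 -1.584
v -1.89 -2.651 -1.747
v -1.568 -2.713 -1.918
v -3.018 0.923 -3.072
v -2.306 1.063 -3.08
v -2.814 -0.143 -3.52
v -2.102 -0.003 -3.528
v -2.448 -0.088 -2.896
v -2.574 0.571 -2.619
v -2.546 0.349 -3.981
v -2.672 1.008 -3.704
v -2.014 0.708 -3.642
v -1.954 0.438 -2.971
v -3.166 0.482 -3.629
v -3.106 0.212 -2.958
v -3.793 -1.76 -4.276
v -4.104 -2.414 -2.596
v -2.691 -0.635 -3.635
v -3.003 -1.289 -1.954
v -2.857 -2.591 -4.426
v -3.169 -3.245 -2.745
v -1.756 -1.466 -3.784
v -2.067 -2.12 -2.104
f 2 1 4
f 2 4 3
f 4 1 5
f 4 5 3
f 5 1 6
f 5 6 3
f 6 1 7
f 6 7 3
f 7 1 8
f 7 8 3
f 8 1 9
f 8 9 3
f 9 1 10
f 9 10 3
f 10 1 11
f 10 11 3
f 11 1 2
f 11 2 3
f 12 23 17
f 12 17 13
f 12 13 19
f 12 19 22
f 12 22 23
f 13 17 21
f 17 23 16
f 23 22 14
f 22 19 18
f 19 13 20
f 15 21 16
f 15 16 14
f 15 14 18
f 15 18 20
f 15 20 21
f 16 21 17
f 14 16 23
f 18 14 22
f 20 18 19
f 21 20 13
f 25 27 24
f 28 25 24
f 24 27 26
f 26 28 24
f 25 31 27
f 29 25 28
f 29 31 25
f 27 31 26
f 30 28 26
f 26 31 30
f 30 29 28
f 31 29 30



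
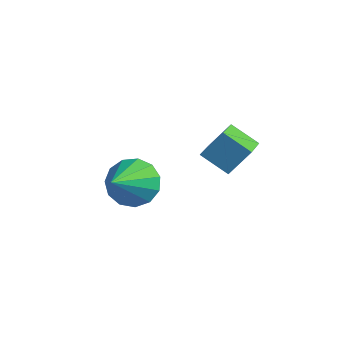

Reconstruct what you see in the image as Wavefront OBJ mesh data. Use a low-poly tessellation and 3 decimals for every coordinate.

v 0.102 0.122 -0.217
v 0.683 0.578 0.093
v 0.598 -1.062 0.597
v 0.329 0.619 0.369
v -0.098 0.502 0.459
v -0.46 0.265 0.334
v -0.644 -0.017 0.035
v -0.591 -0.255 -0.344
v -0.318 -0.374 -0.683
v 0.088 -0.334 -0.873
v 0.499 -0.15 -0.855
v 0.784 0.121 -0.635
v 0.853 0.392 -0.281
v 2.643 0.133 2.119
v 2.949 0.634 2.854
v 2.045 1.013 1.768
v 2.351 1.513 2.503
v 3.369 0.427 1.617
v 3.675 0.927 2.352
v 2.771 1.306 1.266
v 3.077 1.807 2.001
f 2 1 4
f 2 4 3
f 4 1 5
f 4 5 3
f 5 1 6
f 5 6 3
f 6 1 7
f 6 7 3
f 7 1 8
f 7 8 3
f 8 1 9
f 8 9 3
f 9 1 10
f 9 10 3
f 10 1 11
f 10 11 3
f 11 1 12
f 11 12 3
f 12 1 13
f 12 13 3
f 13 1 2
f 13 2 3
f 15 17 14
f 18 15 14
f 14 17 16
f 16 18 14
f 15 21 17
f 19 15 18
f 19 21 15
f 17 21 16
f 20 18 16
f 16 21 20
f 20 19 18
f 21 19 20



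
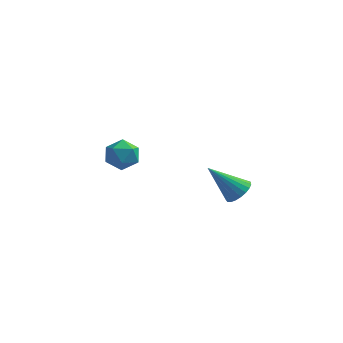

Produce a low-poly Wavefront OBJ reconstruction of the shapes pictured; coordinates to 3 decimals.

v 4.048 -3.725 -1.122
v 4.557 -3.95 -0.681
v 2.772 -3.935 0.242
v 4.559 -3.658 -0.634
v 4.473 -3.378 -0.672
v 4.313 -3.158 -0.787
v 4.108 -3.037 -0.961
v 3.892 -3.034 -1.162
v 3.703 -3.151 -1.357
v 3.574 -3.367 -1.511
v 3.527 -3.645 -1.598
v 3.57 -3.937 -1.602
v 3.695 -4.193 -1.524
v 3.882 -4.367 -1.376
v 4.097 -4.431 -1.185
v 4.304 -4.373 -0.982
v 4.467 -4.202 -0.804
v -1.877 -0.644 -0.753
v -1.217 -0.448 -1.306
v -2.383 -1.592 -1.694
v -1.723 -1.396 -2.247
v -1.555 -1.823 -1.493
v -1.242 -1.237 -0.911
v -2.358 -0.803 -2.089
v -2.045 -0.217 -1.507
v -1.514 -0.546 -2.132
v -1.018 -1.177 -1.763
v -2.582 -0.863 -1.237
v -2.086 -1.494 -0.868
f 2 1 4
f 2 4 3
f 4 1 5
f 4 5 3
f 5 1 6
f 5 6 3
f 6 1 7
f 6 7 3
f 7 1 8
f 7 8 3
f 8 1 9
f 8 9 3
f 9 1 10
f 9 10 3
f 10 1 11
f 10 11 3
f 11 1 12
f 11 12 3
f 12 1 13
f 12 13 3
f 13 1 14
f 13 14 3
f 14 1 15
f 14 15 3
f 15 1 16
f 15 16 3
f 16 1 17
f 16 17 3
f 17 1 2
f 17 2 3
f 18 29 23
f 18 23 19
f 18 19 25
f 18 25 28
f 18 28 29
f 19 23 27
f 23 29 22
f 29 28 20
f 28 25 24
f 25 19 26
f 21 27 22
f 21 22 20
f 21 20 24
f 21 24 26
f 21 26 27
f 22 27 23
f 20 22 29
f 24 20 28
f 26 24 25
f 27 26 19



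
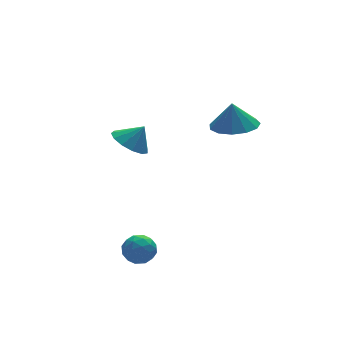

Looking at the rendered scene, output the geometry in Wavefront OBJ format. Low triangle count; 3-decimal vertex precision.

v -1.662 -2.234 -1.542
v -1.246 -2.537 -2.055
v -2.134 -3.283 -1.305
v -1.718 -3.586 -1.818
v -1.416 -3.333 -1.208
v -1.125 -2.685 -1.355
v -2.255 -3.135 -2.005
v -1.964 -2.487 -2.152
v -1.613 -3.094 -2.341
v -1.095 -3.216 -1.848
v -2.285 -2.604 -1.512
v -1.767 -2.726 -1.019
v -1.413 -2.294 -1.819
v -1.967 -3.526 -1.541
v -1.79 -3.378 -1.183
v -1.546 -3.556 -1.484
v -1.341 -2.381 -1.408
v -1.097 -2.559 -1.709
v -1.197 -3.026 -1.212
v -2.283 -3.261 -1.651
v -2.039 -3.439 -1.952
v -1.834 -2.264 -1.876
v -1.59 -2.442 -2.177
v -2.183 -2.794 -2.148
v -1.384 -2.799 -2.289
v -1.662 -3.415 -2.149
v -1.977 -3.15 -2.259
v -1.806 -2.769 -2.346
v -1.079 -2.871 -1.999
v -1.357 -3.487 -1.86
v -1.179 -3.338 -1.502
v -1.008 -2.958 -1.588
v -1.295 -3.198 -2.167
v -2.023 -2.333 -1.5
v -2.301 -2.949 -1.361
v -2.372 -2.862 -1.772
v -2.201 -2.482 -1.858
v -1.718 -2.405 -1.211
v -1.996 -3.021 -1.071
v -1.574 -3.051 -1.014
v -1.403 -2.67 -1.101
v -2.085 -2.622 -1.193
v -0.166 1.411 1.437
v 0.522 1.782 1.01
v 0.426 1.289 2.283
v 0.276 2.157 1.236
v -0.109 2.295 1.525
v -0.513 2.152 1.786
v -0.806 1.774 1.937
v -0.896 1.281 1.928
v -0.754 0.829 1.764
v -0.426 0.562 1.496
v -0.014 0.564 1.209
v 0.349 0.836 0.994
v 0.549 1.29 0.92
v 3.188 -1.155 2.995
v 4.107 -1.564 3.092
v 3.132 -1.005 4.165
v 4.187 -1.005 3.024
v 3.949 -0.493 2.947
v 3.471 -0.192 2.885
v 2.902 -0.196 2.858
v 2.425 -0.505 2.875
v 2.189 -1.02 2.93
v 2.271 -1.578 3.006
v 2.644 -2.002 3.078
v 3.19 -2.157 3.124
v 3.735 -1.994 3.13
f 1 38 17
f 38 12 41
f 17 41 6
f 38 41 17
f 1 17 13
f 17 6 18
f 13 18 2
f 17 18 13
f 1 13 22
f 13 2 23
f 22 23 8
f 13 23 22
f 1 22 34
f 22 8 37
f 34 37 11
f 22 37 34
f 1 34 38
f 34 11 42
f 38 42 12
f 34 42 38
f 2 18 29
f 18 6 32
f 29 32 10
f 18 32 29
f 6 41 19
f 41 12 40
f 19 40 5
f 41 40 19
f 12 42 39
f 42 11 35
f 39 35 3
f 42 35 39
f 11 37 36
f 37 8 24
f 36 24 7
f 37 24 36
f 8 23 28
f 23 2 25
f 28 25 9
f 23 25 28
f 4 30 16
f 30 10 31
f 16 31 5
f 30 31 16
f 4 16 14
f 16 5 15
f 14 15 3
f 16 15 14
f 4 14 21
f 14 3 20
f 21 20 7
f 14 20 21
f 4 21 26
f 21 7 27
f 26 27 9
f 21 27 26
f 4 26 30
f 26 9 33
f 30 33 10
f 26 33 30
f 5 31 19
f 31 10 32
f 19 32 6
f 31 32 19
f 3 15 39
f 15 5 40
f 39 40 12
f 15 40 39
f 7 20 36
f 20 3 35
f 36 35 11
f 20 35 36
f 9 27 28
f 27 7 24
f 28 24 8
f 27 24 28
f 10 33 29
f 33 9 25
f 29 25 2
f 33 25 29
f 44 43 46
f 44 46 45
f 46 43 47
f 46 47 45
f 47 43 48
f 47 48 45
f 48 43 49
f 48 49 45
f 49 43 50
f 49 50 45
f 50 43 51
f 50 51 45
f 51 43 52
f 51 52 45
f 52 43 53
f 52 53 45
f 53 43 54
f 53 54 45
f 54 43 55
f 54 55 45
f 55 43 44
f 55 44 45
f 57 56 59
f 57 59 58
f 59 56 60
f 59 60 58
f 60 56 61
f 60 61 58
f 61 56 62
f 61 62 58
f 62 56 63
f 62 63 58
f 63 56 64
f 63 64 58
f 64 56 65
f 64 65 58
f 65 56 66
f 65 66 58
f 66 56 67
f 66 67 58
f 67 56 68
f 67 68 58
f 68 56 57
f 68 57 58



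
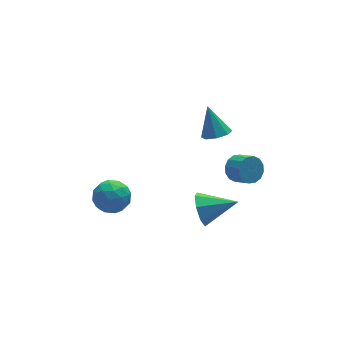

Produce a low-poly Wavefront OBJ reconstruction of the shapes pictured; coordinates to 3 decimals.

v 1.332 -2.273 -3.737
v 1.825 -1.842 -4.596
v 3.148 -3.047 -3.083
v 1.811 -1.328 -3.949
v 1.516 -1.368 -3.178
v 1.113 -1.938 -2.734
v 0.839 -2.704 -2.879
v 0.853 -3.218 -3.526
v 1.148 -3.178 -4.297
v 1.551 -2.608 -4.741
v 3.11 -2.905 -0.167
v 3.817 -2.922 -0.621
v 4.176 -3.852 -0.027
v 3.47 -3.835 0.427
v 3.909 -2.669 -0.279
v 4.268 -3.598 0.314
v 3.786 -2.479 0.092
v 4.145 -3.408 0.686
v 3.483 -2.403 0.394
v 3.842 -3.333 0.988
v 3.08 -2.462 0.546
v 3.439 -3.392 1.14
v 2.685 -2.639 0.507
v 3.044 -3.569 1.1
v 2.404 -2.888 0.287
v 2.763 -3.818 0.881
v 2.312 -3.142 -0.054
v 2.671 -4.071 0.539
v 2.435 -3.332 -0.426
v 2.794 -4.261 0.168
v 2.738 -3.407 -0.728
v 3.097 -4.337 -0.134
v 3.141 -3.348 -0.88
v 3.5 -4.278 -0.286
v 3.536 -3.171 -0.84
v 3.895 -4.101 -0.247
v 2.222 -2.18 2.516
v 2.989 -2.428 2.716
v 2.118 -1.24 4.084
v 2.987 -1.883 2.39
v 2.537 -1.512 2.137
v 1.903 -1.532 2.107
v 1.456 -1.931 2.317
v 1.458 -2.476 2.643
v 1.907 -2.847 2.896
v 2.542 -2.827 2.926
v -2.571 1.221 -2.772
v -1.746 0.504 -3.04
v -3.554 0.616 -4.18
v -2.729 -0.101 -4.448
v -3.331 -0.26 -3.51
v -2.723 0.114 -2.64
v -2.577 1.006 -4.58
v -1.969 1.38 -3.71
v -1.75 0.371 -4.157
v -2.216 -0.411 -3.496
v -3.084 1.531 -3.724
v -3.55 0.749 -3.063
v -2.072 0.915 -2.782
v -3.228 0.205 -4.438
v -3.581 0.111 -3.886
v -3.097 -0.31 -4.044
v -2.646 0.687 -2.548
v -2.162 0.265 -2.705
v -3.093 -0.184 -2.981
v -3.138 0.855 -4.515
v -2.654 0.433 -4.672
v -2.203 1.43 -3.176
v -1.719 1.009 -3.334
v -2.207 1.304 -4.239
v -1.59 0.416 -3.596
v -2.168 0.06 -4.424
v -2.078 0.711 -4.502
v -1.721 0.93 -3.99
v -1.864 -0.044 -3.208
v -2.441 -0.399 -4.035
v -2.795 -0.493 -3.484
v -2.438 -0.273 -2.973
v -1.866 -0.122 -3.864
v -2.859 1.519 -3.185
v -3.436 1.164 -4.012
v -2.862 1.393 -4.247
v -2.505 1.613 -3.736
v -3.132 1.06 -2.796
v -3.71 0.704 -3.624
v -3.579 0.19 -3.23
v -3.222 0.409 -2.718
v -3.434 1.242 -3.356
f 2 1 4
f 2 4 3
f 4 1 5
f 4 5 3
f 5 1 6
f 5 6 3
f 6 1 7
f 6 7 3
f 7 1 8
f 7 8 3
f 8 1 9
f 8 9 3
f 9 1 10
f 9 10 3
f 10 1 2
f 10 2 3
f 12 11 15
f 12 15 13
f 13 15 16
f 13 16 14
f 15 11 17
f 15 17 16
f 16 17 18
f 16 18 14
f 17 11 19
f 17 19 18
f 18 19 20
f 18 20 14
f 19 11 21
f 19 21 20
f 20 21 22
f 20 22 14
f 21 11 23
f 21 23 22
f 22 23 24
f 22 24 14
f 23 11 25
f 23 25 24
f 24 25 26
f 24 26 14
f 25 11 27
f 25 27 26
f 26 27 28
f 26 28 14
f 27 11 29
f 27 29 28
f 28 29 30
f 28 30 14
f 29 11 31
f 29 31 30
f 30 31 32
f 30 32 14
f 31 11 33
f 31 33 32
f 32 33 34
f 32 34 14
f 33 11 35
f 33 35 34
f 34 35 36
f 34 36 14
f 35 11 12
f 35 12 36
f 36 12 13
f 36 13 14
f 38 37 40
f 38 40 39
f 40 37 41
f 40 41 39
f 41 37 42
f 41 42 39
f 42 37 43
f 42 43 39
f 43 37 44
f 43 44 39
f 44 37 45
f 44 45 39
f 45 37 46
f 45 46 39
f 46 37 38
f 46 38 39
f 47 84 63
f 84 58 87
f 63 87 52
f 84 87 63
f 47 63 59
f 63 52 64
f 59 64 48
f 63 64 59
f 47 59 68
f 59 48 69
f 68 69 54
f 59 69 68
f 47 68 80
f 68 54 83
f 80 83 57
f 68 83 80
f 47 80 84
f 80 57 88
f 84 88 58
f 80 88 84
f 48 64 75
f 64 52 78
f 75 78 56
f 64 78 75
f 52 87 65
f 87 58 86
f 65 86 51
f 87 86 65
f 58 88 85
f 88 57 81
f 85 81 49
f 88 81 85
f 57 83 82
f 83 54 70
f 82 70 53
f 83 70 82
f 54 69 74
f 69 48 71
f 74 71 55
f 69 71 74
f 50 76 62
f 76 56 77
f 62 77 51
f 76 77 62
f 50 62 60
f 62 51 61
f 60 61 49
f 62 61 60
f 50 60 67
f 60 49 66
f 67 66 53
f 60 66 67
f 50 67 72
f 67 53 73
f 72 73 55
f 67 73 72
f 50 72 76
f 72 55 79
f 76 79 56
f 72 79 76
f 51 77 65
f 77 56 78
f 65 78 52
f 77 78 65
f 49 61 85
f 61 51 86
f 85 86 58
f 61 86 85
f 53 66 82
f 66 49 81
f 82 81 57
f 66 81 82
f 55 73 74
f 73 53 70
f 74 70 54
f 73 70 74
f 56 79 75
f 79 55 71
f 75 71 48
f 79 71 75



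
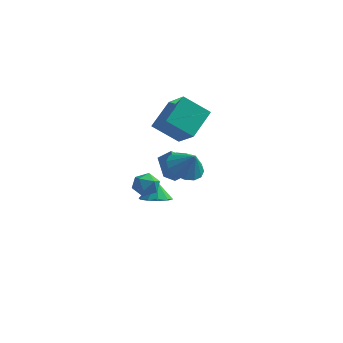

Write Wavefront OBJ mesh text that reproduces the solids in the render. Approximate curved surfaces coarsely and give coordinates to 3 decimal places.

v 1.132 -3.23 2.811
v 1.99 -3.319 2.249
v 1.748 -3.47 3.789
v 1.97 -2.805 2.388
v 1.725 -2.405 2.641
v 1.321 -2.225 2.939
v 0.867 -2.315 3.204
v 0.483 -2.65 3.363
v 0.274 -3.14 3.374
v 0.295 -3.654 3.235
v 0.539 -4.055 2.982
v 0.943 -4.234 2.683
v 1.398 -4.144 2.419
v 1.781 -3.81 2.26
v -1.888 1.206 -2.562
v -1.086 0.841 -2.336
v -2.012 1.634 -1.438
v -0.993 1.362 -2.524
v -1.241 1.824 -2.727
v -1.737 2.05 -2.867
v -2.291 1.953 -2.891
v -2.691 1.571 -2.789
v -2.784 1.049 -2.601
v -2.535 0.587 -2.398
v -2.04 0.362 -2.257
v -1.486 0.459 -2.234
v -0.884 -0.506 0.248
v -1.565 0.579 0.928
v -0.477 0.119 -0.341
v -1.158 1.204 0.339
v -0.182 -0.424 0.821
v -0.863 0.661 1.501
v 0.225 0.201 0.232
v -0.456 1.286 0.912
v -1.146 -2.183 0.958
v -0.786 -2.525 0.359
v -1.234 -3.295 1.541
v -0.874 -3.637 0.942
v -0.481 -3.153 1.406
v -0.426 -2.465 1.046
v -1.594 -3.355 0.854
v -1.539 -2.667 0.494
v -1.063 -3.249 0.294
v -0.375 -3.125 0.636
v -1.645 -2.695 1.264
v -0.957 -2.571 1.606
v -2.495 2.335 2.236
v -1.374 1.356 3.301
v -2.072 3.975 3.299
v -0.951 2.997 4.364
v -1.109 2.703 1.116
v 0.012 1.725 2.181
v -0.686 4.344 2.179
v 0.435 3.365 3.244
f 2 1 4
f 2 4 3
f 4 1 5
f 4 5 3
f 5 1 6
f 5 6 3
f 6 1 7
f 6 7 3
f 7 1 8
f 7 8 3
f 8 1 9
f 8 9 3
f 9 1 10
f 9 10 3
f 10 1 11
f 10 11 3
f 11 1 12
f 11 12 3
f 12 1 13
f 12 13 3
f 13 1 14
f 13 14 3
f 14 1 2
f 14 2 3
f 16 15 18
f 16 18 17
f 18 15 19
f 18 19 17
f 19 15 20
f 19 20 17
f 20 15 21
f 20 21 17
f 21 15 22
f 21 22 17
f 22 15 23
f 22 23 17
f 23 15 24
f 23 24 17
f 24 15 25
f 24 25 17
f 25 15 26
f 25 26 17
f 26 15 16
f 26 16 17
f 28 30 27
f 31 28 27
f 27 30 29
f 29 31 27
f 28 34 30
f 32 28 31
f 32 34 28
f 30 34 29
f 33 31 29
f 29 34 33
f 33 32 31
f 34 32 33
f 35 46 40
f 35 40 36
f 35 36 42
f 35 42 45
f 35 45 46
f 36 40 44
f 40 46 39
f 46 45 37
f 45 42 41
f 42 36 43
f 38 44 39
f 38 39 37
f 38 37 41
f 38 41 43
f 38 43 44
f 39 44 40
f 37 39 46
f 41 37 45
f 43 41 42
f 44 43 36
f 48 50 47
f 51 48 47
f 47 50 49
f 49 51 47
f 48 54 50
f 52 48 51
f 52 54 48
f 50 54 49
f 53 51 49
f 49 54 53
f 53 52 51
f 54 52 53



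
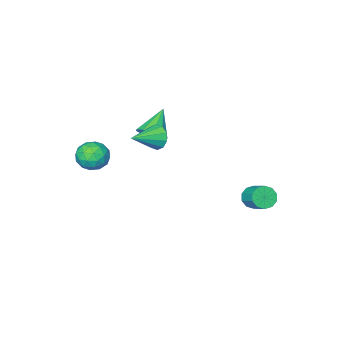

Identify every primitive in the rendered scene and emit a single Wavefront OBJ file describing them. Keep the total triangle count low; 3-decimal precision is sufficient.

v -1.852 3.22 -1.901
v -1.381 2.957 -1.616
v -1.218 3.876 -1.034
v -1.688 4.14 -1.319
v -1.249 3.128 -1.924
v -1.086 4.048 -1.343
v -1.347 3.335 -2.224
v -1.184 4.254 -1.642
v -1.638 3.498 -2.4
v -1.475 4.417 -1.819
v -2.01 3.555 -2.385
v -1.847 4.474 -1.804
v -2.322 3.484 -2.186
v -2.159 4.403 -1.604
v -2.454 3.312 -1.877
v -2.291 4.232 -1.296
v -2.356 3.106 -1.578
v -2.193 4.025 -0.996
v -2.065 2.943 -1.401
v -1.902 3.862 -0.82
v -1.693 2.886 -1.416
v -1.53 3.805 -0.835
v 4.374 -0.224 0.55
v 4.725 -0.497 1.226
v 3.215 -0.663 0.974
v 3.566 -0.936 1.65
v 3.5 -0.139 1.521
v 4.216 0.132 1.259
v 3.724 -1.292 0.941
v 4.44 -1.021 0.679
v 4.323 -1.157 1.468
v 4.185 -0.444 1.827
v 3.755 -0.716 0.373
v 3.617 -0.003 0.732
v 4.651 -0.322 0.851
v 3.289 -0.838 1.349
v 3.25 -0.369 1.273
v 3.456 -0.53 1.671
v 4.353 0.047 0.87
v 4.559 -0.113 1.268
v 3.839 0.098 1.441
v 3.381 -1.047 0.932
v 3.587 -1.207 1.33
v 4.484 -0.63 0.529
v 4.69 -0.791 0.927
v 4.101 -1.258 0.759
v 4.621 -0.87 1.391
v 3.94 -1.128 1.64
v 4.032 -1.338 1.223
v 4.454 -1.178 1.069
v 4.54 -0.452 1.602
v 3.858 -0.709 1.851
v 3.82 -0.241 1.775
v 4.241 -0.082 1.621
v 4.304 -0.839 1.744
v 4.082 -0.451 0.349
v 3.4 -0.708 0.598
v 3.699 -1.078 0.579
v 4.12 -0.919 0.425
v 4 -0.032 0.56
v 3.319 -0.29 0.809
v 3.486 0.018 1.131
v 3.908 0.178 0.977
v 3.636 -0.321 0.456
v 2.052 1.421 2.569
v 2.243 1.73 2.007
v 3.408 1.459 3.051
v 2.137 2.02 2.282
v 1.998 2.081 2.668
v 1.88 1.89 3.016
v 1.828 1.519 3.193
v 1.861 1.111 3.132
v 1.967 0.821 2.856
v 2.106 0.76 2.471
v 2.224 0.951 2.123
v 2.276 1.322 1.946
v 1.245 -0.04 1.661
v 1.522 0.437 2.155
v 0.255 -0.52 2.679
v 1.186 0.648 1.928
v 0.873 0.597 1.599
v 0.701 0.302 1.293
v 0.738 -0.123 1.128
v 0.968 -0.516 1.167
v 1.304 -0.727 1.394
v 1.618 -0.676 1.723
v 1.789 -0.382 2.028
v 1.752 0.043 2.193
f 2 1 5
f 2 5 3
f 3 5 6
f 3 6 4
f 5 1 7
f 5 7 6
f 6 7 8
f 6 8 4
f 7 1 9
f 7 9 8
f 8 9 10
f 8 10 4
f 9 1 11
f 9 11 10
f 10 11 12
f 10 12 4
f 11 1 13
f 11 13 12
f 12 13 14
f 12 14 4
f 13 1 15
f 13 15 14
f 14 15 16
f 14 16 4
f 15 1 17
f 15 17 16
f 16 17 18
f 16 18 4
f 17 1 19
f 17 19 18
f 18 19 20
f 18 20 4
f 19 1 21
f 19 21 20
f 20 21 22
f 20 22 4
f 21 1 2
f 21 2 22
f 22 2 3
f 22 3 4
f 23 60 39
f 60 34 63
f 39 63 28
f 60 63 39
f 23 39 35
f 39 28 40
f 35 40 24
f 39 40 35
f 23 35 44
f 35 24 45
f 44 45 30
f 35 45 44
f 23 44 56
f 44 30 59
f 56 59 33
f 44 59 56
f 23 56 60
f 56 33 64
f 60 64 34
f 56 64 60
f 24 40 51
f 40 28 54
f 51 54 32
f 40 54 51
f 28 63 41
f 63 34 62
f 41 62 27
f 63 62 41
f 34 64 61
f 64 33 57
f 61 57 25
f 64 57 61
f 33 59 58
f 59 30 46
f 58 46 29
f 59 46 58
f 30 45 50
f 45 24 47
f 50 47 31
f 45 47 50
f 26 52 38
f 52 32 53
f 38 53 27
f 52 53 38
f 26 38 36
f 38 27 37
f 36 37 25
f 38 37 36
f 26 36 43
f 36 25 42
f 43 42 29
f 36 42 43
f 26 43 48
f 43 29 49
f 48 49 31
f 43 49 48
f 26 48 52
f 48 31 55
f 52 55 32
f 48 55 52
f 27 53 41
f 53 32 54
f 41 54 28
f 53 54 41
f 25 37 61
f 37 27 62
f 61 62 34
f 37 62 61
f 29 42 58
f 42 25 57
f 58 57 33
f 42 57 58
f 31 49 50
f 49 29 46
f 50 46 30
f 49 46 50
f 32 55 51
f 55 31 47
f 51 47 24
f 55 47 51
f 66 65 68
f 66 68 67
f 68 65 69
f 68 69 67
f 69 65 70
f 69 70 67
f 70 65 71
f 70 71 67
f 71 65 72
f 71 72 67
f 72 65 73
f 72 73 67
f 73 65 74
f 73 74 67
f 74 65 75
f 74 75 67
f 75 65 76
f 75 76 67
f 76 65 66
f 76 66 67
f 78 77 80
f 78 80 79
f 80 77 81
f 80 81 79
f 81 77 82
f 81 82 79
f 82 77 83
f 82 83 79
f 83 77 84
f 83 84 79
f 84 77 85
f 84 85 79
f 85 77 86
f 85 86 79
f 86 77 87
f 86 87 79
f 87 77 88
f 87 88 79
f 88 77 78
f 88 78 79



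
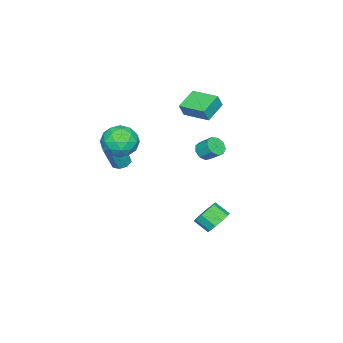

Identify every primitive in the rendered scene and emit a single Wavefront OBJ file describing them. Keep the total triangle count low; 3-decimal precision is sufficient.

v -2.133 -0.303 0.33
v -1.714 0.011 -0.072
v -1.648 0.818 0.629
v -2.067 0.503 1.03
v -2.139 0.13 -0.168
v -2.073 0.936 0.532
v -2.561 0.046 -0.032
v -2.495 0.852 0.669
v -2.783 -0.201 0.274
v -2.717 0.605 0.974
v -2.701 -0.496 0.606
v -2.634 0.31 1.306
v -2.353 -0.701 0.808
v -2.287 0.105 1.509
v -1.902 -0.719 0.787
v -1.836 0.087 1.487
v -1.56 -0.543 0.552
v -1.494 0.263 1.252
v -1.485 -0.254 0.213
v -1.419 0.552 0.913
v -4.919 -2.229 2.527
v -4.582 -2.358 3.362
v -4.676 -0.504 2.695
v -4.339 -0.633 3.53
v -3.541 -2.367 1.95
v -3.204 -2.496 2.785
v -3.298 -0.642 2.118
v -2.961 -0.771 2.953
v -0.594 1.466 -4.118
v 0.2 1.691 -3.844
v 0.229 0.819 -3.209
v -0.566 0.594 -3.482
v -0.159 1.919 -3.516
v -0.131 1.046 -2.88
v -0.685 1.974 -3.417
v -0.657 1.101 -2.781
v -1.176 1.835 -3.586
v -1.148 0.962 -2.951
v -1.445 1.555 -3.958
v -1.417 0.682 -3.323
v -1.389 1.241 -4.391
v -1.36 0.369 -3.756
v -1.029 1.014 -4.72
v -1.001 0.141 -4.084
v -0.503 0.959 -4.819
v -0.475 0.086 -4.183
v -0.012 1.098 -4.649
v 0.016 0.225 -4.014
v 0.257 1.378 -4.277
v 0.285 0.505 -3.642
v 1.72 -3.359 0.622
v 2.253 -3.172 0.454
v 2.854 -3.413 2.09
v 2.32 -3.601 2.258
v 1.99 -2.835 0.6
v 2.591 -3.077 2.236
v 1.568 -2.806 0.759
v 2.169 -3.047 2.395
v 1.235 -3.101 0.838
v 1.836 -3.342 2.474
v 1.186 -3.547 0.79
v 1.787 -3.788 2.426
v 1.449 -3.883 0.644
v 2.05 -4.125 2.28
v 1.871 -3.913 0.485
v 2.472 -4.154 2.121
v 2.204 -3.618 0.406
v 2.805 -3.859 2.042
v 3.66 -2.151 4.222
v 4.249 -2.5 3.342
v 2.131 -2.6 3.378
v 2.72 -2.949 2.498
v 2.763 -3.515 3.457
v 3.708 -3.238 3.979
v 2.672 -1.862 2.741
v 3.617 -1.585 3.263
v 3.638 -2.321 2.427
v 3.694 -3.343 2.869
v 2.686 -1.757 3.851
v 2.742 -2.779 4.293
v 4.089 -2.286 3.856
v 2.291 -2.814 2.864
v 2.317 -3.147 3.427
v 2.662 -3.352 2.91
v 3.771 -2.72 4.23
v 4.116 -2.925 3.713
v 3.243 -3.522 3.78
v 2.264 -2.175 3.007
v 2.609 -2.38 2.49
v 3.718 -1.748 3.81
v 4.063 -1.953 3.293
v 3.137 -1.578 2.94
v 4.076 -2.386 2.801
v 3.177 -2.65 2.305
v 3.149 -2.011 2.448
v 3.705 -1.848 2.755
v 4.108 -2.987 3.061
v 3.21 -3.25 2.565
v 3.235 -3.583 3.128
v 3.79 -3.42 3.435
v 3.75 -2.882 2.523
v 3.17 -1.85 4.155
v 2.272 -2.113 3.659
v 2.59 -1.68 3.285
v 3.145 -1.517 3.592
v 3.203 -2.45 4.415
v 2.304 -2.714 3.919
v 2.675 -3.252 3.965
v 3.231 -3.089 4.272
v 2.63 -2.218 4.197
f 2 1 5
f 2 5 3
f 3 5 6
f 3 6 4
f 5 1 7
f 5 7 6
f 6 7 8
f 6 8 4
f 7 1 9
f 7 9 8
f 8 9 10
f 8 10 4
f 9 1 11
f 9 11 10
f 10 11 12
f 10 12 4
f 11 1 13
f 11 13 12
f 12 13 14
f 12 14 4
f 13 1 15
f 13 15 14
f 14 15 16
f 14 16 4
f 15 1 17
f 15 17 16
f 16 17 18
f 16 18 4
f 17 1 19
f 17 19 18
f 18 19 20
f 18 20 4
f 19 1 2
f 19 2 20
f 20 2 3
f 20 3 4
f 22 24 21
f 25 22 21
f 21 24 23
f 23 25 21
f 22 28 24
f 26 22 25
f 26 28 22
f 24 28 23
f 27 25 23
f 23 28 27
f 27 26 25
f 28 26 27
f 30 29 33
f 30 33 31
f 31 33 34
f 31 34 32
f 33 29 35
f 33 35 34
f 34 35 36
f 34 36 32
f 35 29 37
f 35 37 36
f 36 37 38
f 36 38 32
f 37 29 39
f 37 39 38
f 38 39 40
f 38 40 32
f 39 29 41
f 39 41 40
f 40 41 42
f 40 42 32
f 41 29 43
f 41 43 42
f 42 43 44
f 42 44 32
f 43 29 45
f 43 45 44
f 44 45 46
f 44 46 32
f 45 29 47
f 45 47 46
f 46 47 48
f 46 48 32
f 47 29 49
f 47 49 48
f 48 49 50
f 48 50 32
f 49 29 30
f 49 30 50
f 50 30 31
f 50 31 32
f 52 51 55
f 52 55 53
f 53 55 56
f 53 56 54
f 55 51 57
f 55 57 56
f 56 57 58
f 56 58 54
f 57 51 59
f 57 59 58
f 58 59 60
f 58 60 54
f 59 51 61
f 59 61 60
f 60 61 62
f 60 62 54
f 61 51 63
f 61 63 62
f 62 63 64
f 62 64 54
f 63 51 65
f 63 65 64
f 64 65 66
f 64 66 54
f 65 51 67
f 65 67 66
f 66 67 68
f 66 68 54
f 67 51 52
f 67 52 68
f 68 52 53
f 68 53 54
f 69 106 85
f 106 80 109
f 85 109 74
f 106 109 85
f 69 85 81
f 85 74 86
f 81 86 70
f 85 86 81
f 69 81 90
f 81 70 91
f 90 91 76
f 81 91 90
f 69 90 102
f 90 76 105
f 102 105 79
f 90 105 102
f 69 102 106
f 102 79 110
f 106 110 80
f 102 110 106
f 70 86 97
f 86 74 100
f 97 100 78
f 86 100 97
f 74 109 87
f 109 80 108
f 87 108 73
f 109 108 87
f 80 110 107
f 110 79 103
f 107 103 71
f 110 103 107
f 79 105 104
f 105 76 92
f 104 92 75
f 105 92 104
f 76 91 96
f 91 70 93
f 96 93 77
f 91 93 96
f 72 98 84
f 98 78 99
f 84 99 73
f 98 99 84
f 72 84 82
f 84 73 83
f 82 83 71
f 84 83 82
f 72 82 89
f 82 71 88
f 89 88 75
f 82 88 89
f 72 89 94
f 89 75 95
f 94 95 77
f 89 95 94
f 72 94 98
f 94 77 101
f 98 101 78
f 94 101 98
f 73 99 87
f 99 78 100
f 87 100 74
f 99 100 87
f 71 83 107
f 83 73 108
f 107 108 80
f 83 108 107
f 75 88 104
f 88 71 103
f 104 103 79
f 88 103 104
f 77 95 96
f 95 75 92
f 96 92 76
f 95 92 96
f 78 101 97
f 101 77 93
f 97 93 70
f 101 93 97



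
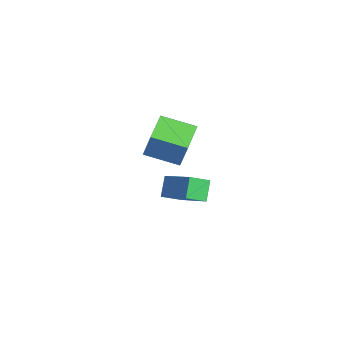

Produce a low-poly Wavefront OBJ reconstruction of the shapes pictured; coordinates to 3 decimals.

v -1.456 -0.378 -3.87
v -1.279 -1.388 -3.329
v 0.127 0.372 -2.991
v 0.305 -0.639 -2.45
v -0.785 -0.741 -4.77
v -0.607 -1.752 -4.229
v 0.799 0.008 -3.891
v 0.976 -1.002 -3.35
v 1.066 -2.521 1.359
v 1.427 -2.275 2.657
v 1.789 -1.07 0.883
v 2.15 -0.824 2.181
v 2.57 -3.356 1.099
v 2.931 -3.11 2.397
v 3.293 -1.905 0.623
v 3.654 -1.659 1.921
f 2 4 1
f 5 2 1
f 1 4 3
f 3 5 1
f 2 8 4
f 6 2 5
f 6 8 2
f 4 8 3
f 7 5 3
f 3 8 7
f 7 6 5
f 8 6 7
f 10 12 9
f 13 10 9
f 9 12 11
f 11 13 9
f 10 16 12
f 14 10 13
f 14 16 10
f 12 16 11
f 15 13 11
f 11 16 15
f 15 14 13
f 16 14 15



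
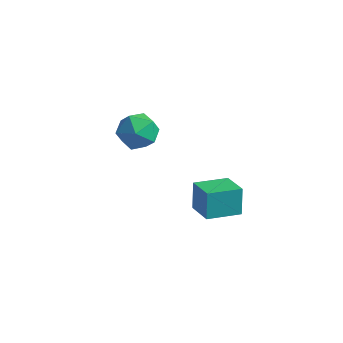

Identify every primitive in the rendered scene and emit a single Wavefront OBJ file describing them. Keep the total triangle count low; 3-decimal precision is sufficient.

v 1.908 0.654 2.04
v 1.65 1.127 3.472
v 0.633 1.48 1.538
v 0.375 1.953 2.969
v 2.965 2.107 1.751
v 2.707 2.58 3.182
v 1.69 2.933 1.248
v 1.432 3.406 2.68
v -4.411 4.646 2.657
v -3.281 4.717 3.11
v -4.659 2.903 3.55
v -3.529 2.974 4.003
v -4.396 3.731 4.406
v -4.243 4.808 3.854
v -3.697 2.812 2.806
v -3.544 3.889 2.254
v -2.84 3.584 3.201
v -3.271 4.152 4.191
v -4.669 3.468 2.469
v -5.1 4.036 3.459
f 2 4 1
f 5 2 1
f 1 4 3
f 3 5 1
f 2 8 4
f 6 2 5
f 6 8 2
f 4 8 3
f 7 5 3
f 3 8 7
f 7 6 5
f 8 6 7
f 9 20 14
f 9 14 10
f 9 10 16
f 9 16 19
f 9 19 20
f 10 14 18
f 14 20 13
f 20 19 11
f 19 16 15
f 16 10 17
f 12 18 13
f 12 13 11
f 12 11 15
f 12 15 17
f 12 17 18
f 13 18 14
f 11 13 20
f 15 11 19
f 17 15 16
f 18 17 10



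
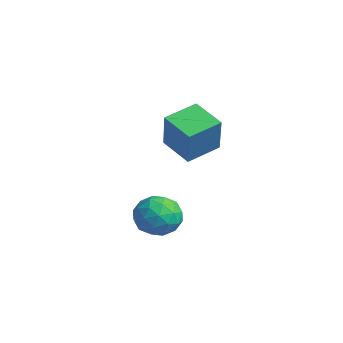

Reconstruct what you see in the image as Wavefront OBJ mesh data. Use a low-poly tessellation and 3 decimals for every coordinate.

v 2.701 -0.288 -3.055
v 3.602 -0.648 -2.599
v 2.678 -1.672 -4.101
v 3.579 -2.032 -3.645
v 2.663 -2.022 -3.088
v 2.677 -1.167 -2.441
v 3.603 -1.153 -4.259
v 3.617 -0.298 -3.612
v 4.16 -1.183 -3.342
v 3.578 -1.72 -2.619
v 2.702 -0.6 -4.081
v 2.12 -1.137 -3.358
v 3.153 -0.346 -2.735
v 3.127 -1.974 -3.965
v 2.588 -1.968 -3.637
v 3.118 -2.18 -3.369
v 2.61 -0.651 -2.643
v 3.139 -0.863 -2.374
v 2.587 -1.671 -2.662
v 3.141 -1.457 -4.326
v 3.67 -1.669 -4.057
v 3.162 -0.14 -3.331
v 3.692 -0.352 -3.063
v 3.693 -0.649 -4.038
v 4.011 -0.872 -2.904
v 3.997 -1.686 -3.519
v 4.012 -1.169 -3.88
v 4.02 -0.666 -3.5
v 3.669 -1.188 -2.478
v 3.656 -2.002 -3.093
v 3.117 -1.996 -2.766
v 3.125 -1.493 -2.386
v 3.997 -1.502 -2.916
v 2.624 -0.318 -3.607
v 2.611 -1.132 -4.222
v 3.155 -0.827 -4.314
v 3.163 -0.324 -3.934
v 2.283 -0.634 -3.181
v 2.269 -1.448 -3.796
v 2.26 -1.654 -3.2
v 2.268 -1.151 -2.82
v 2.283 -0.818 -3.784
v -2.436 1.641 -1.886
v -1.53 1.271 -0.028
v -2.718 3.263 -1.426
v -1.812 2.894 0.432
v -0.928 2.086 -2.532
v -0.022 1.717 -0.674
v -1.21 3.709 -2.072
v -0.304 3.339 -0.214
f 1 38 17
f 38 12 41
f 17 41 6
f 38 41 17
f 1 17 13
f 17 6 18
f 13 18 2
f 17 18 13
f 1 13 22
f 13 2 23
f 22 23 8
f 13 23 22
f 1 22 34
f 22 8 37
f 34 37 11
f 22 37 34
f 1 34 38
f 34 11 42
f 38 42 12
f 34 42 38
f 2 18 29
f 18 6 32
f 29 32 10
f 18 32 29
f 6 41 19
f 41 12 40
f 19 40 5
f 41 40 19
f 12 42 39
f 42 11 35
f 39 35 3
f 42 35 39
f 11 37 36
f 37 8 24
f 36 24 7
f 37 24 36
f 8 23 28
f 23 2 25
f 28 25 9
f 23 25 28
f 4 30 16
f 30 10 31
f 16 31 5
f 30 31 16
f 4 16 14
f 16 5 15
f 14 15 3
f 16 15 14
f 4 14 21
f 14 3 20
f 21 20 7
f 14 20 21
f 4 21 26
f 21 7 27
f 26 27 9
f 21 27 26
f 4 26 30
f 26 9 33
f 30 33 10
f 26 33 30
f 5 31 19
f 31 10 32
f 19 32 6
f 31 32 19
f 3 15 39
f 15 5 40
f 39 40 12
f 15 40 39
f 7 20 36
f 20 3 35
f 36 35 11
f 20 35 36
f 9 27 28
f 27 7 24
f 28 24 8
f 27 24 28
f 10 33 29
f 33 9 25
f 29 25 2
f 33 25 29
f 44 46 43
f 47 44 43
f 43 46 45
f 45 47 43
f 44 50 46
f 48 44 47
f 48 50 44
f 46 50 45
f 49 47 45
f 45 50 49
f 49 48 47
f 50 48 49

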